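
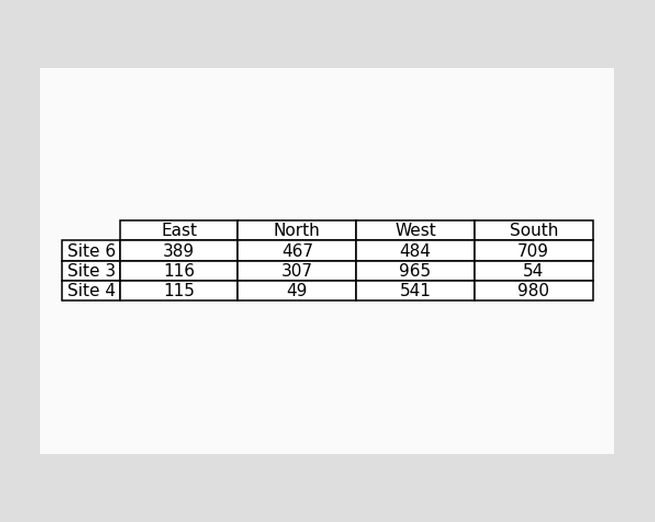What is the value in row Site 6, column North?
467

The (Site 6, North) cell reads 467.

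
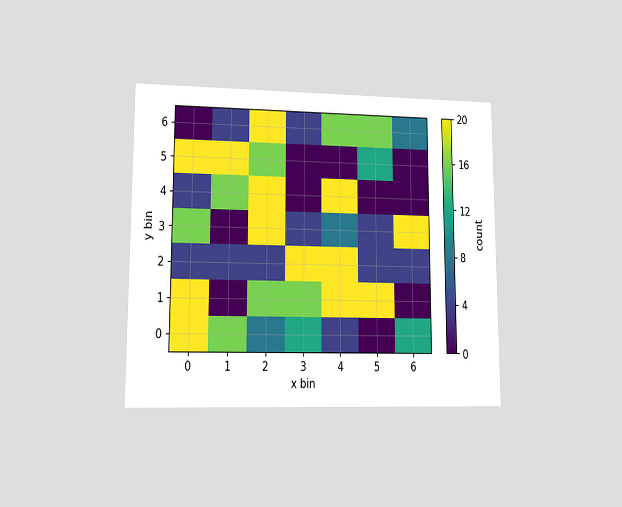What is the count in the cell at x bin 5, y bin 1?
20

The chart is viewed at a slight angle. Matching the cell (5, 1) against the colorbar gives 20.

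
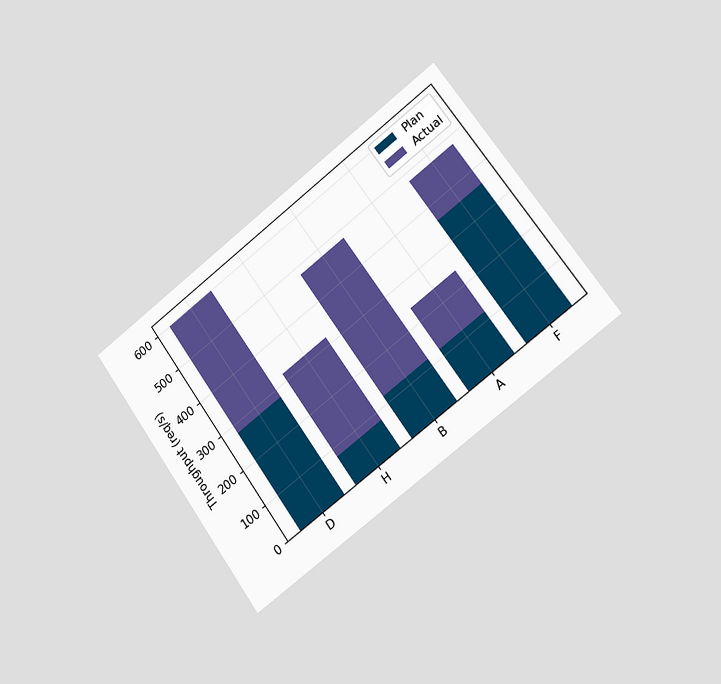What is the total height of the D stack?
The chart is tilted about 36° counter-clockwise and viewed slightly from the right. The D stack's top reaches 600req/s on the y-axis.

600req/s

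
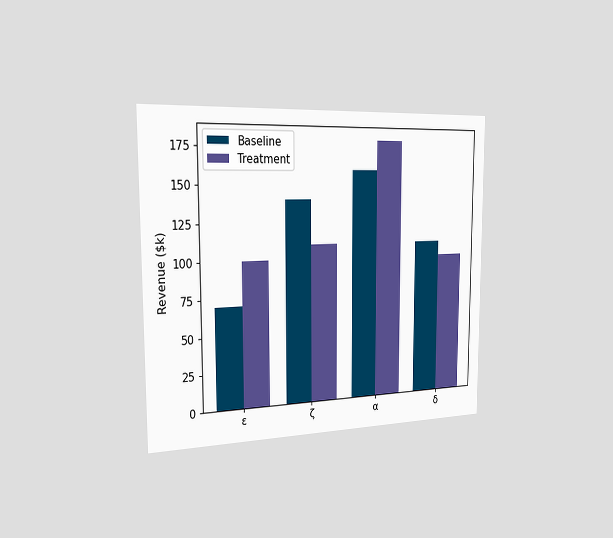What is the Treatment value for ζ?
$110k

The chart is viewed slightly from the left. The Treatment bar at ζ reaches $110k on the y-axis.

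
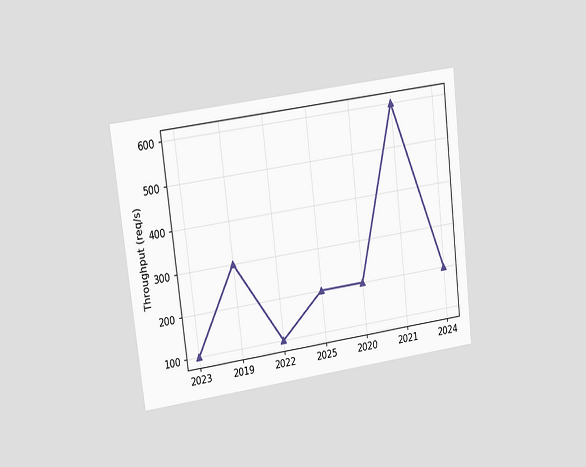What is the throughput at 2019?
300req/s

The chart is tilted about 7° counter-clockwise and viewed at a slight angle. At 2019, the line is at 300req/s.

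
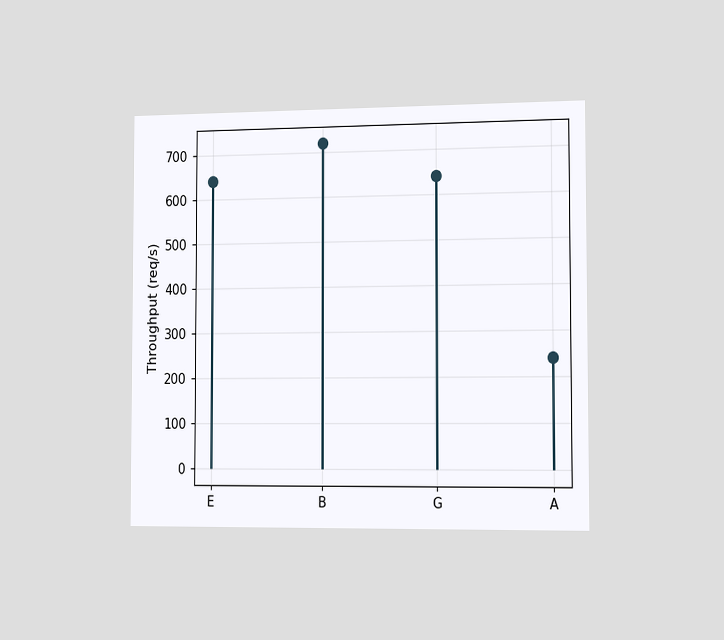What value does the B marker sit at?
720req/s

The chart is viewed slightly from the right. The B marker sits at 720req/s.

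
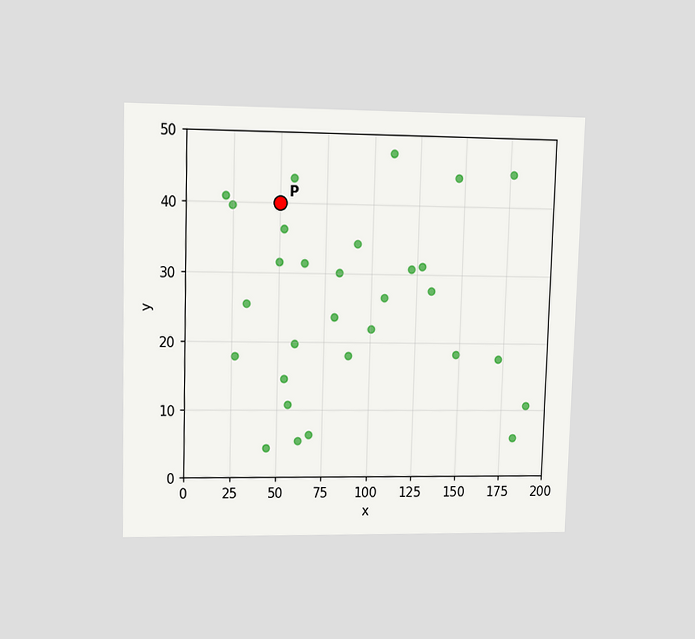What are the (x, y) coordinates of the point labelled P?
(50, 40)

The chart is viewed at a slight angle. Following the gridlines from P to each axis, P sits at (50, 40).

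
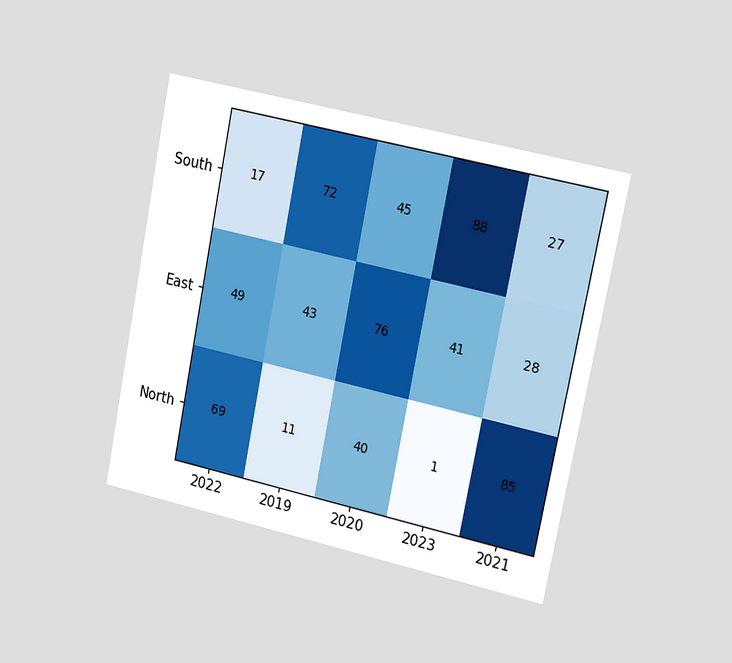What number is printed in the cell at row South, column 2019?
72

The chart is tilted about 11° clockwise and viewed slightly from the right. The (South, 2019) cell reads 72.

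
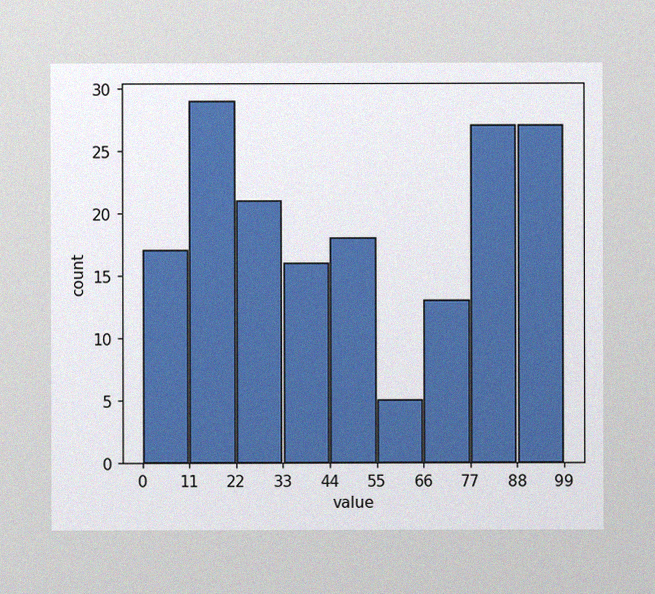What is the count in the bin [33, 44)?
16

The image has some photo noise and uneven lighting. The [33, 44) bin has height 16.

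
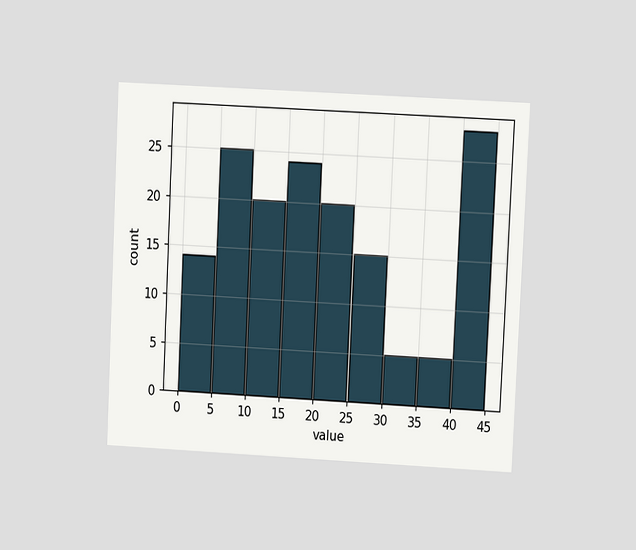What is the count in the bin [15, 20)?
The chart is tilted about 3° clockwise and viewed at a slight angle. The [15, 20) bin has height 24.

24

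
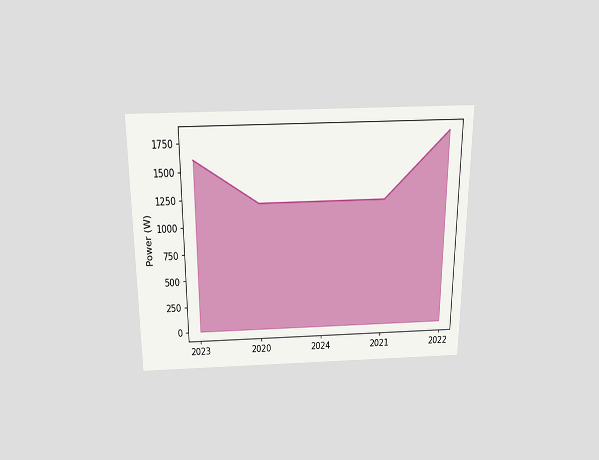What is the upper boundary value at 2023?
1600W

The chart is viewed slightly from above. At 2023 the upper boundary is at 1600W.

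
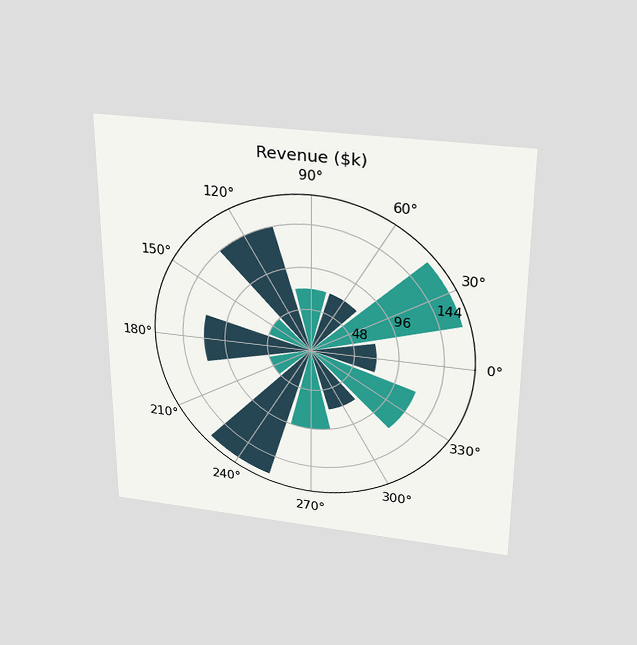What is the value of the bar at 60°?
The chart is viewed slightly from above. The bar at 60° reaches $72k on the radial axis.

$72k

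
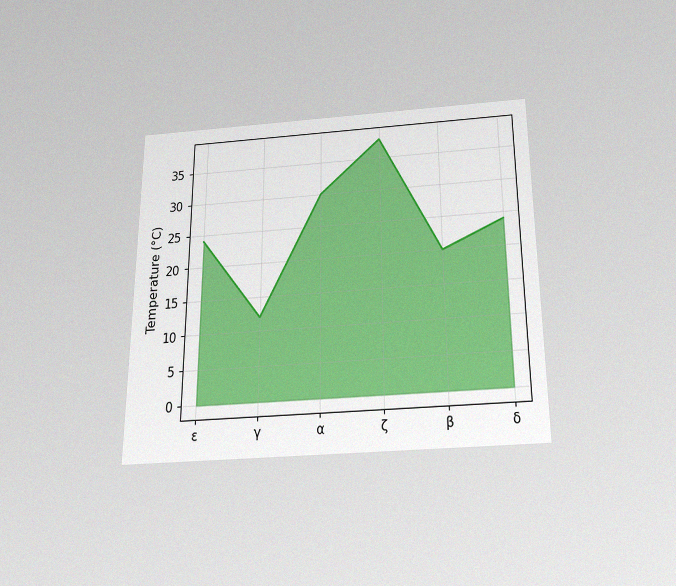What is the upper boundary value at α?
The chart is viewed slightly from below, with some photo noise. At α the upper boundary is at 30°C.

30°C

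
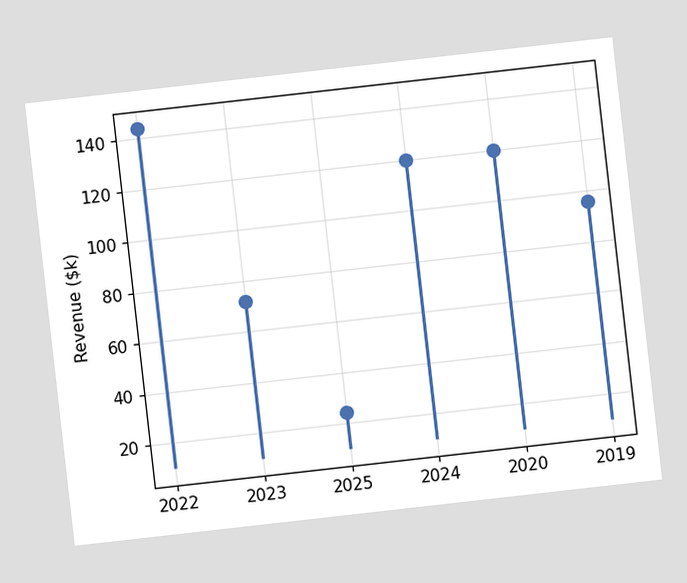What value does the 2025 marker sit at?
$24k

The chart is tilted about 6° counter-clockwise. The 2025 marker sits at $24k.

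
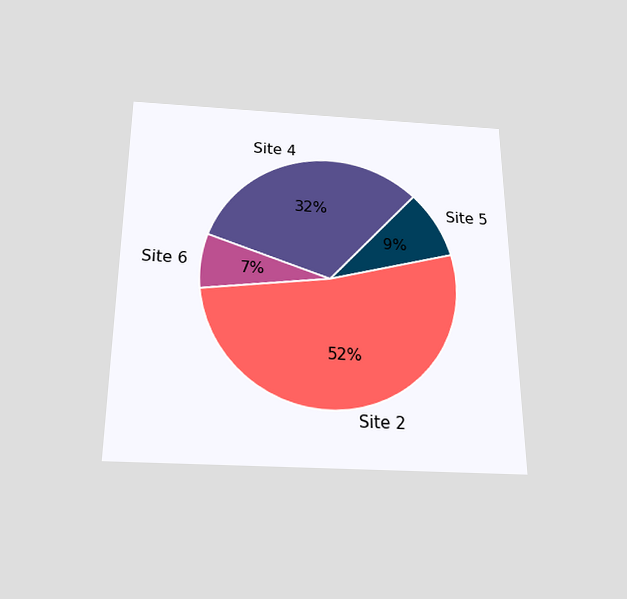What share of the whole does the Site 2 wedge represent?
The chart is viewed slightly from below. The Site 2 slice takes up 52% of the pie.

52%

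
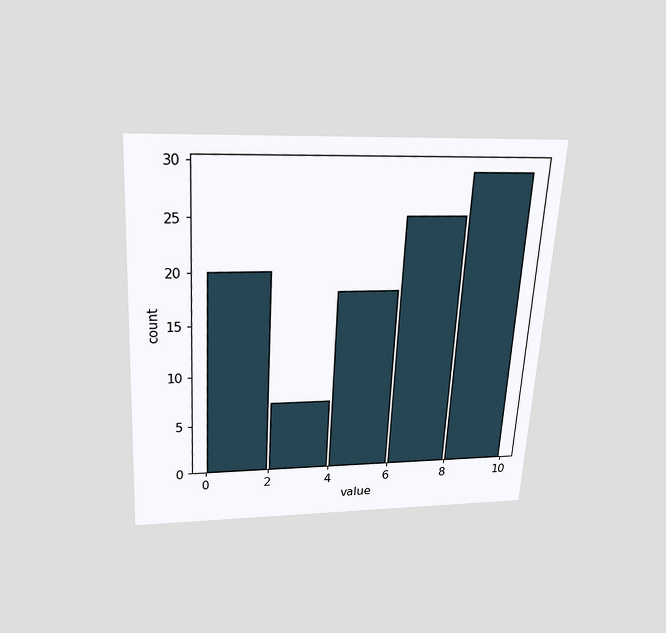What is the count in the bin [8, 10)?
29

The chart is tilted about 3° clockwise and viewed slightly from above. The [8, 10) bin has height 29.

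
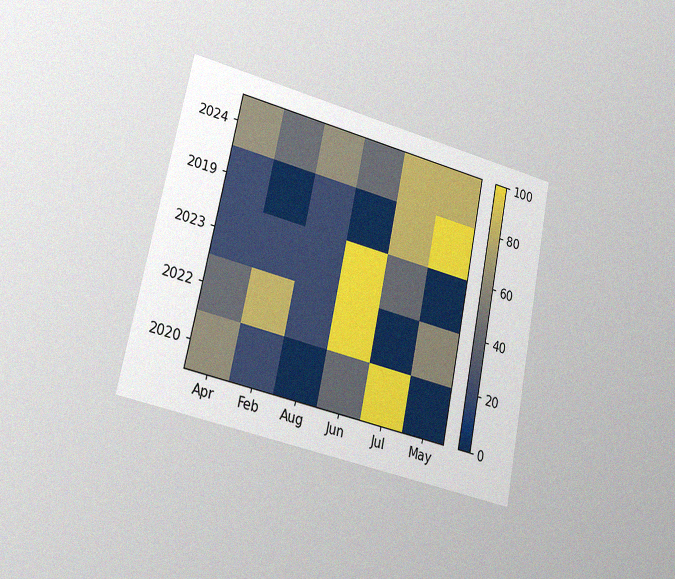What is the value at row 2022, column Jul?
0

The chart is tilted about 12° clockwise and viewed slightly from the left, with some photo noise. Matching cell (2022, Jul) against the colorbar gives 0.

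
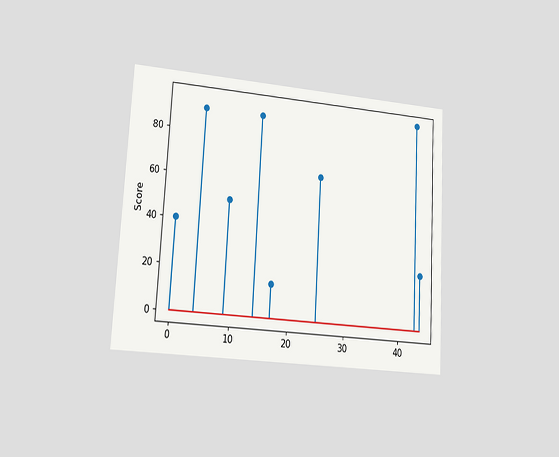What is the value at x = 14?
The chart is tilted about 3° clockwise and viewed at a slight angle. The stem at x=14 reaches 90.

90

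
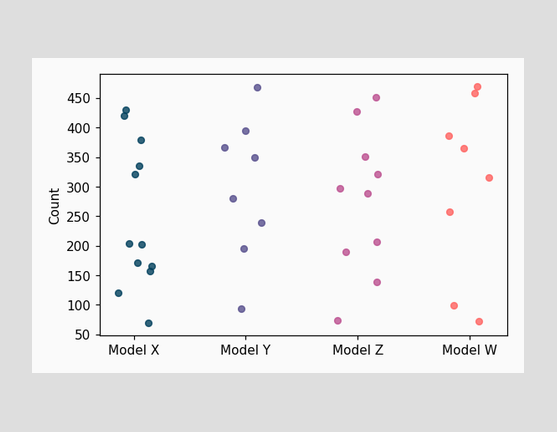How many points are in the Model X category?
12

Counting the markers in the Model X column gives 12.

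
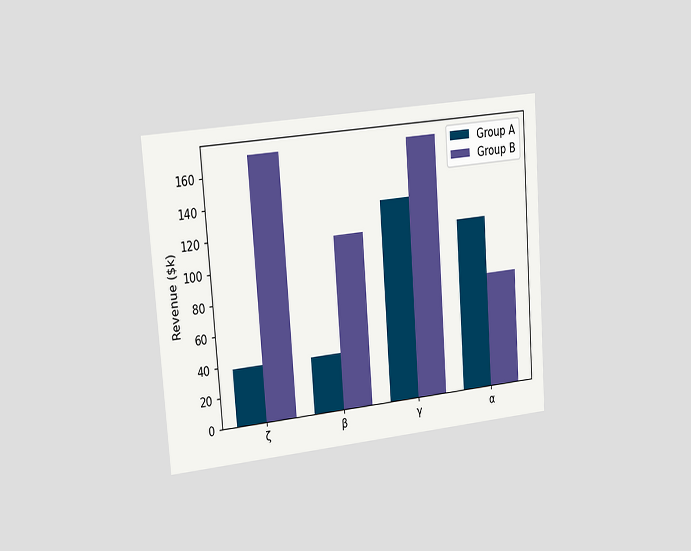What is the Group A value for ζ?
$38k

The chart is tilted about 4° counter-clockwise and viewed slightly from the left. The Group A bar at ζ reaches $38k on the y-axis.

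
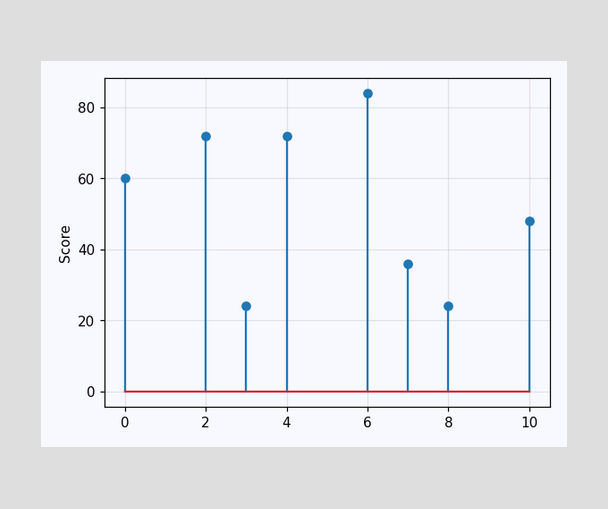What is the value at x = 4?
72

The stem at x=4 reaches 72.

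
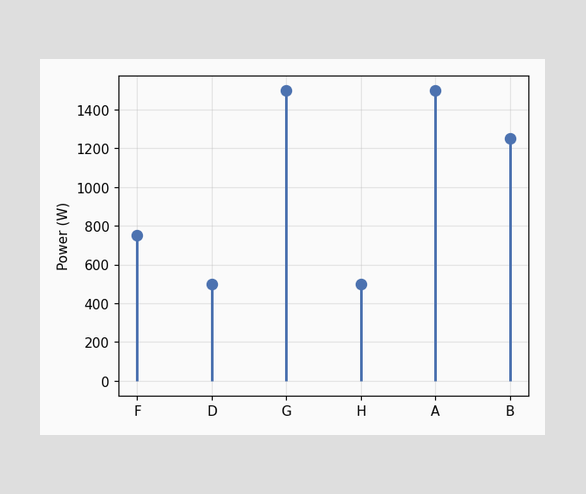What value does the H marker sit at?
The H marker sits at 500W.

500W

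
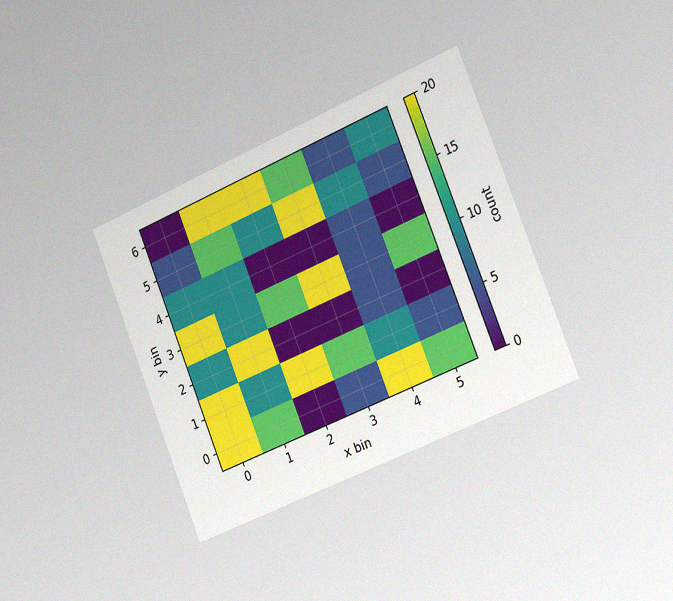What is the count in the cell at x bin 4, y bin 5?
The chart is tilted about 22° counter-clockwise and viewed slightly from the right, with some photo noise. Matching the cell (4, 5) against the colorbar gives 10.

10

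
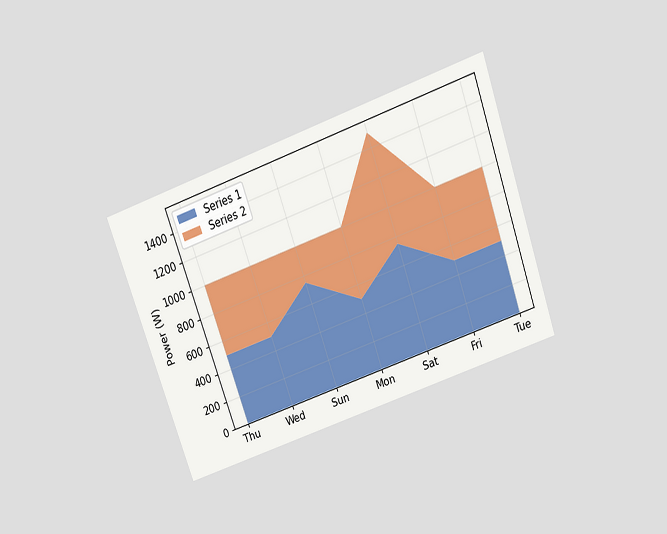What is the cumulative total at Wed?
The chart is tilted about 20° counter-clockwise and viewed slightly from above. The stacked total at Wed reaches 1000W.

1000W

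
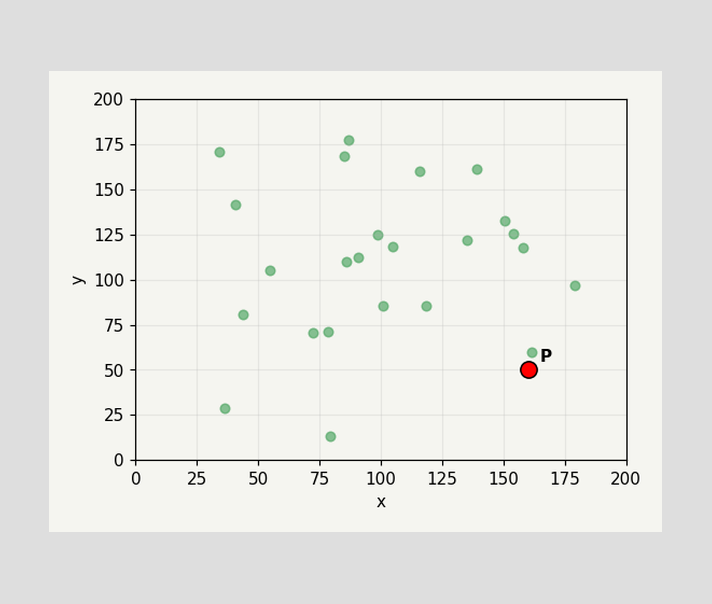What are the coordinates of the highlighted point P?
(160, 50)

Following the gridlines from P to each axis, P sits at (160, 50).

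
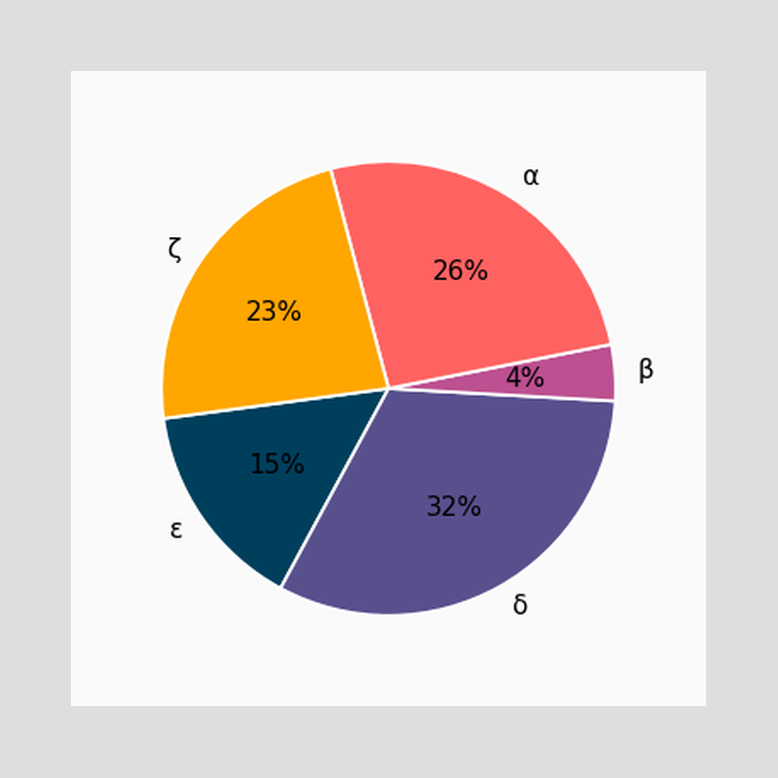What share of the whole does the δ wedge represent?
32%

The δ slice takes up 32% of the pie.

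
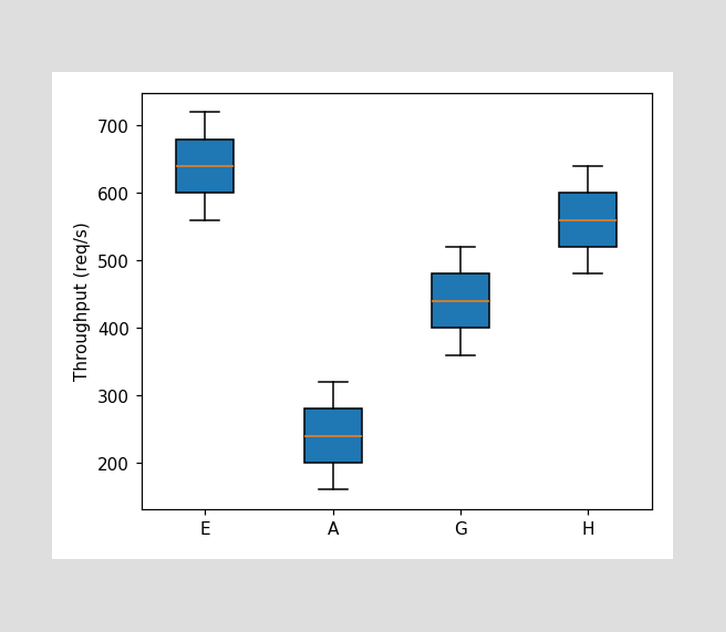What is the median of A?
The median line in the A box sits at 240req/s.

240req/s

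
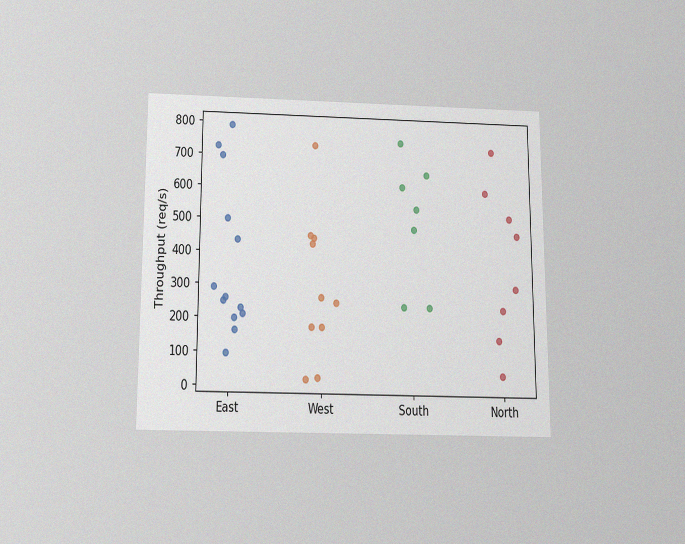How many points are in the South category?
7

The chart is viewed slightly from below, with some photo noise. Counting the markers in the South column gives 7.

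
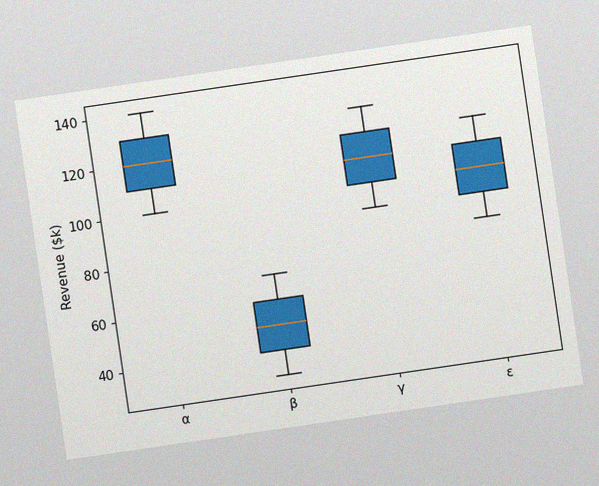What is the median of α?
The chart is tilted about 8° counter-clockwise, with some photo noise. The median line in the α box sits at $120k.

$120k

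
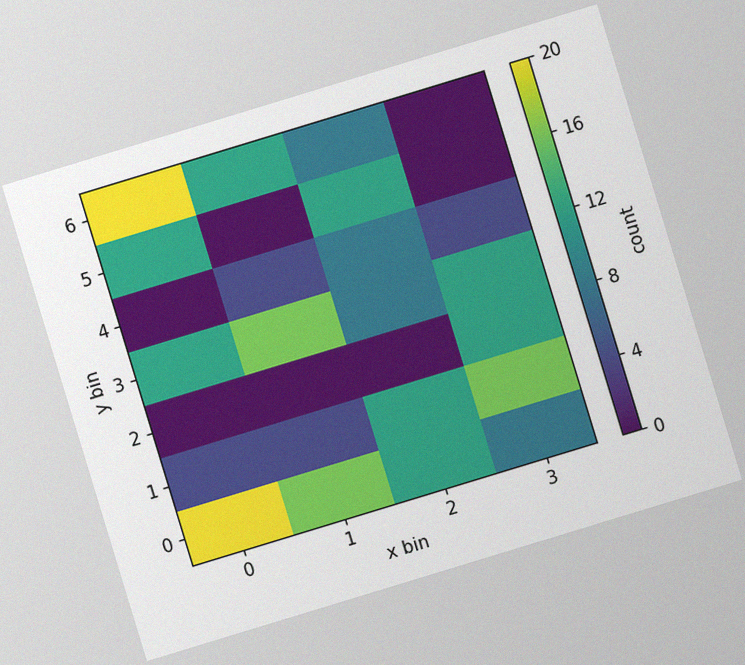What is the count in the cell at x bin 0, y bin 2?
0

The chart is tilted about 17° counter-clockwise, with some photo noise. Matching the cell (0, 2) against the colorbar gives 0.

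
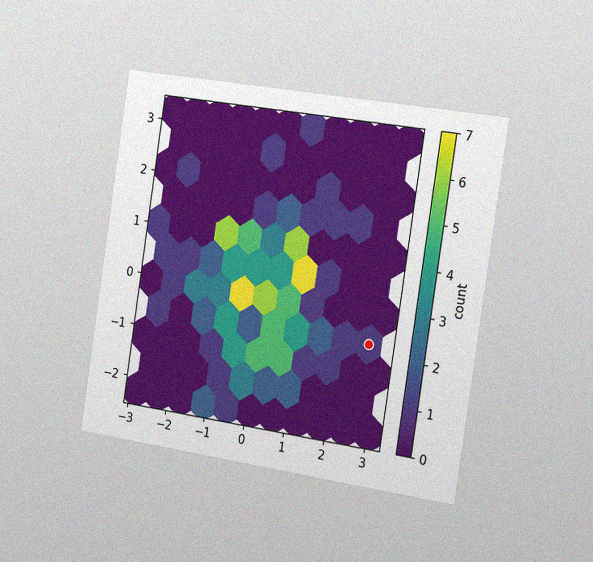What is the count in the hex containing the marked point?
1

The chart is tilted about 9° clockwise and viewed slightly from the right, with some photo noise. The marked hex reads 1 on the colorbar.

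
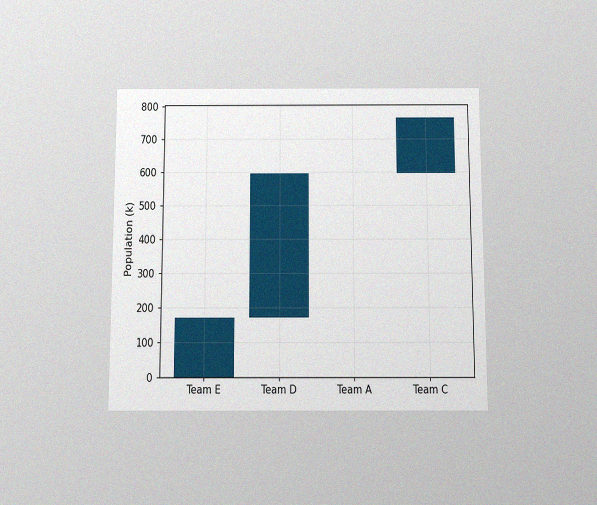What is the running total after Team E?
170k

The chart is viewed slightly from below, with some photo noise. After Team E the running total reaches 170k.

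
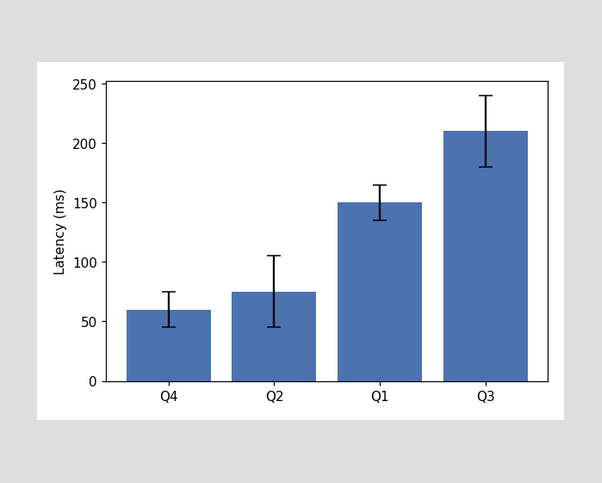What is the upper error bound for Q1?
The Q1 bar's upper whisker reaches 165ms.

165ms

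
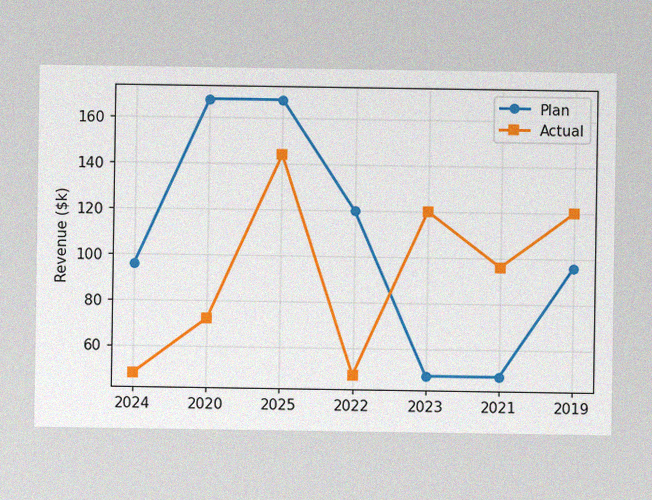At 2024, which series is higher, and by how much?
Plan, by $48k

The image has some photo noise and uneven lighting. At 2024, Plan sits above the other line by $48k.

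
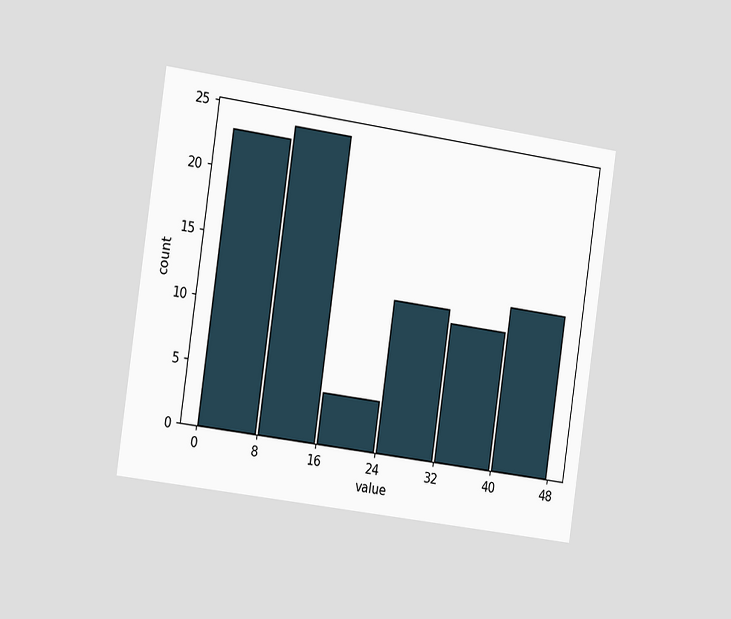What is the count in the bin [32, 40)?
11

The chart is tilted about 8° clockwise and viewed slightly from the left. The [32, 40) bin has height 11.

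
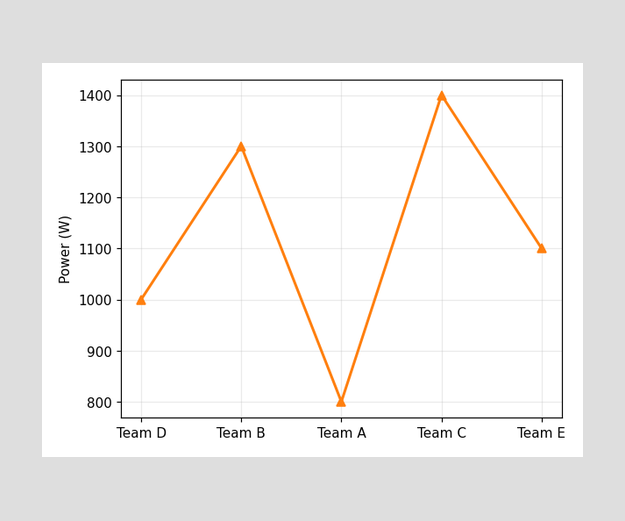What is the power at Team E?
At Team E, the line is at 1100W.

1100W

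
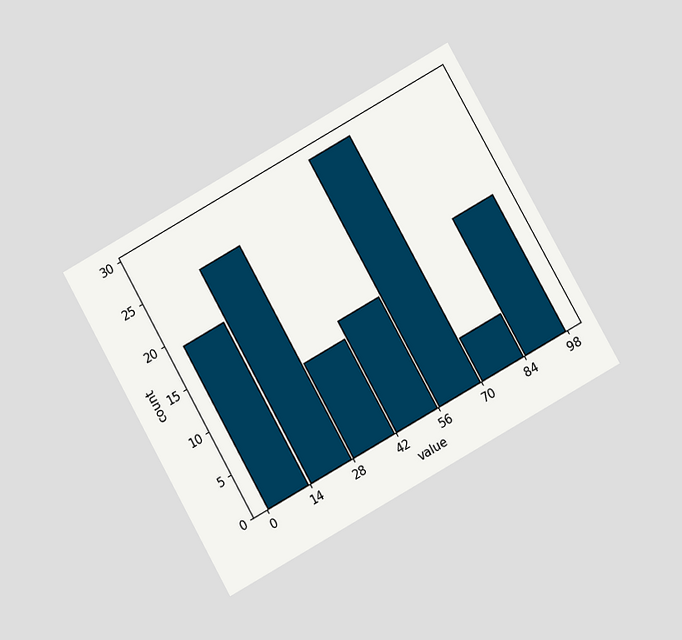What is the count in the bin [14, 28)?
The chart is tilted about 29° counter-clockwise and viewed at a slight angle. The [14, 28) bin has height 25.

25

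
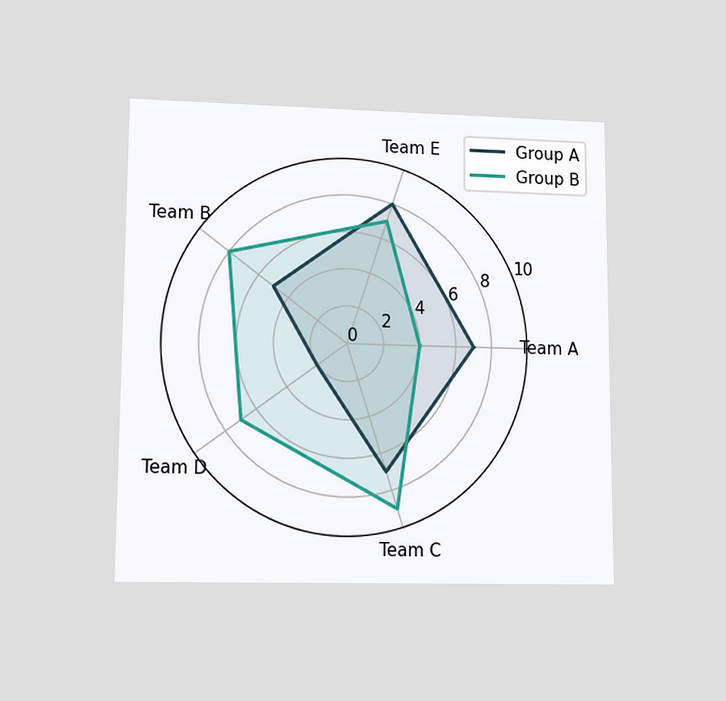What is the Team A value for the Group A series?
7

The chart is viewed at a slight angle. On the Team A axis, Group A reaches 7.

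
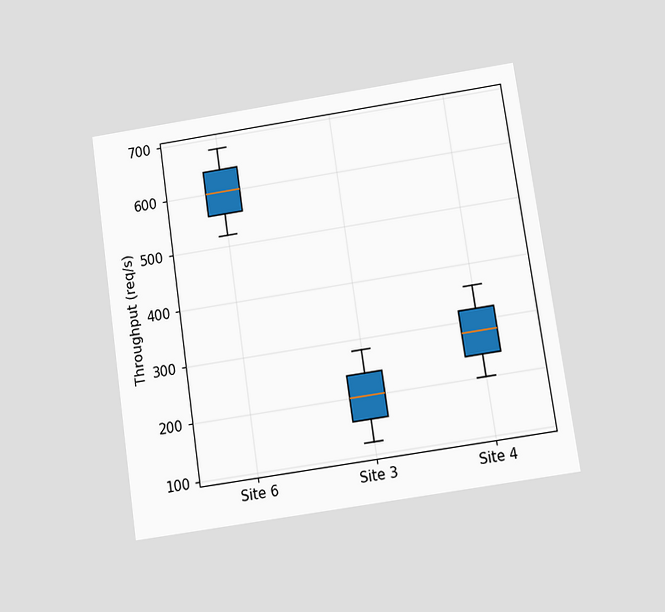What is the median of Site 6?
600req/s

The chart is tilted about 8° counter-clockwise and viewed at a slight angle. The median line in the Site 6 box sits at 600req/s.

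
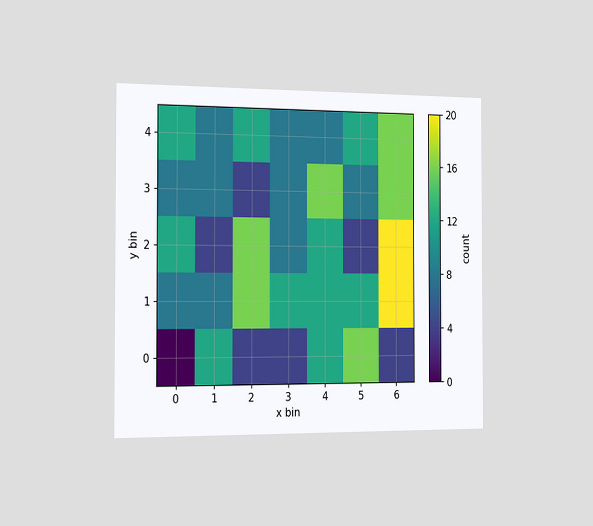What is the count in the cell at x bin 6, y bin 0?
The chart is viewed slightly from the left. Matching the cell (6, 0) against the colorbar gives 4.

4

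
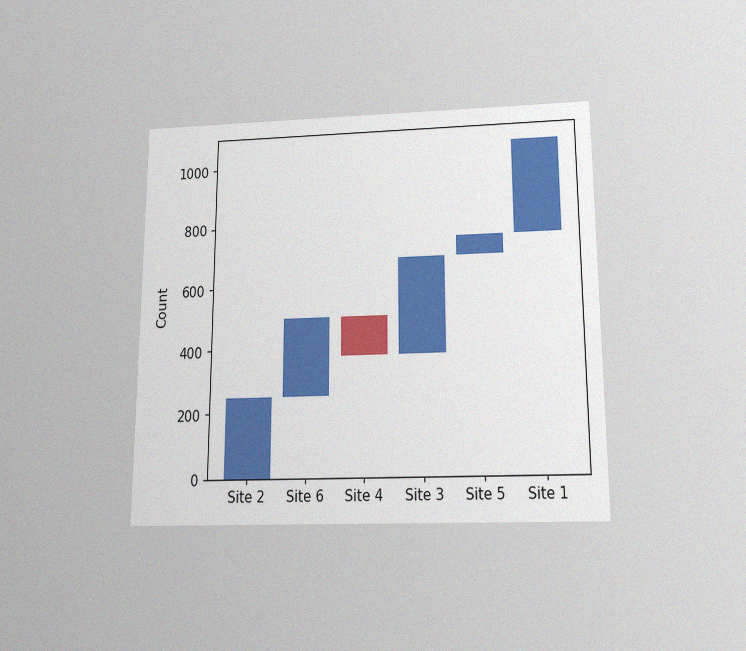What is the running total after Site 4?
The chart is viewed slightly from below, with some photo noise. After Site 4 the running total reaches 372.

372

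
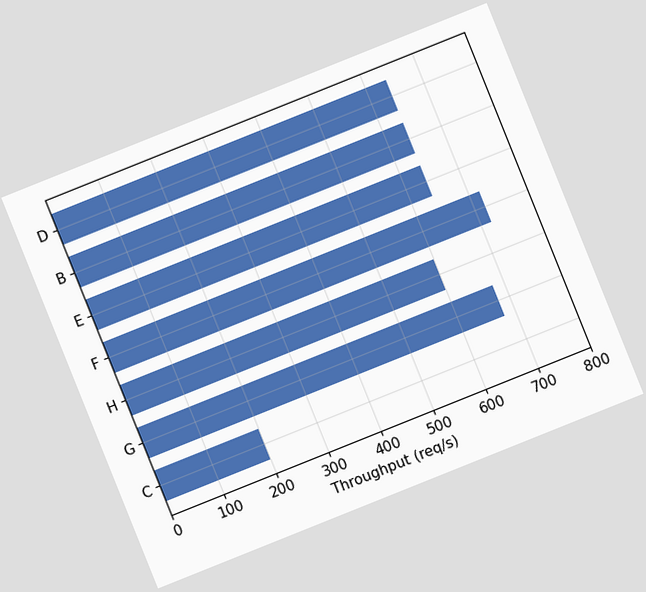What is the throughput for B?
640req/s

The chart is tilted about 22° counter-clockwise. Reading along the chart's x-axis, the B bar reaches 640req/s.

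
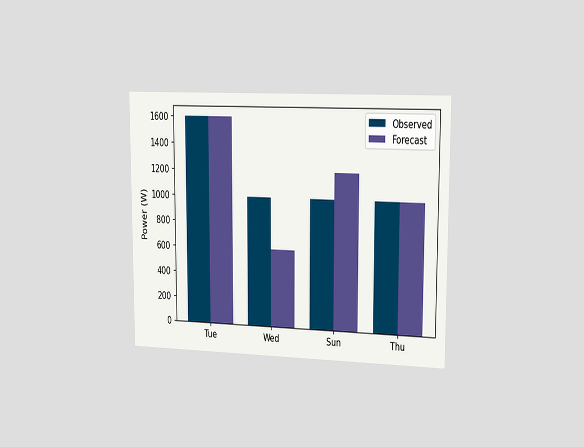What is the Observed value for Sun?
1000W

The chart is viewed slightly from the right. The Observed bar at Sun reaches 1000W on the y-axis.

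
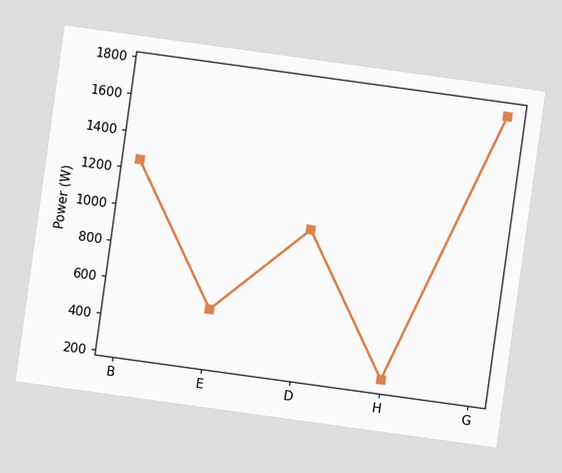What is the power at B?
The chart is tilted about 8° clockwise. At B, the line is at 1250W.

1250W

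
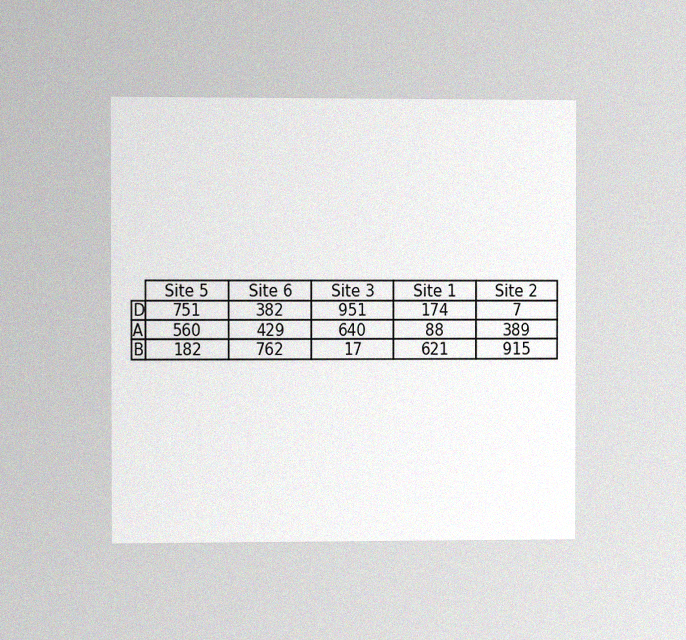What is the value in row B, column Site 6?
762

The chart is viewed slightly from the left, with some photo noise. The (B, Site 6) cell reads 762.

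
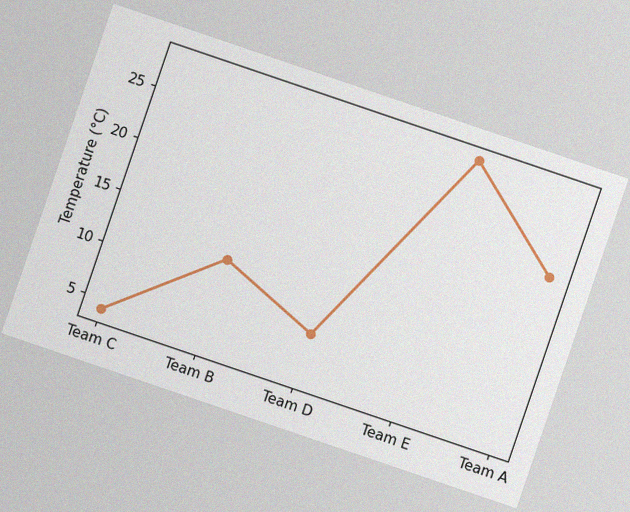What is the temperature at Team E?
28°C

The chart is tilted about 19° clockwise, with some photo noise. At Team E, the line is at 28°C.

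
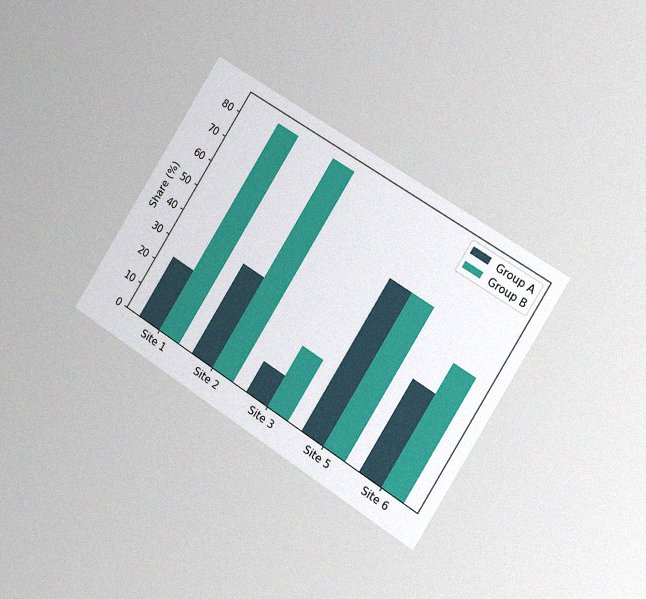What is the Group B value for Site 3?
The chart is tilted about 32° clockwise and viewed slightly from the right, with some photo noise. The Group B bar at Site 3 reaches 24% on the y-axis.

24%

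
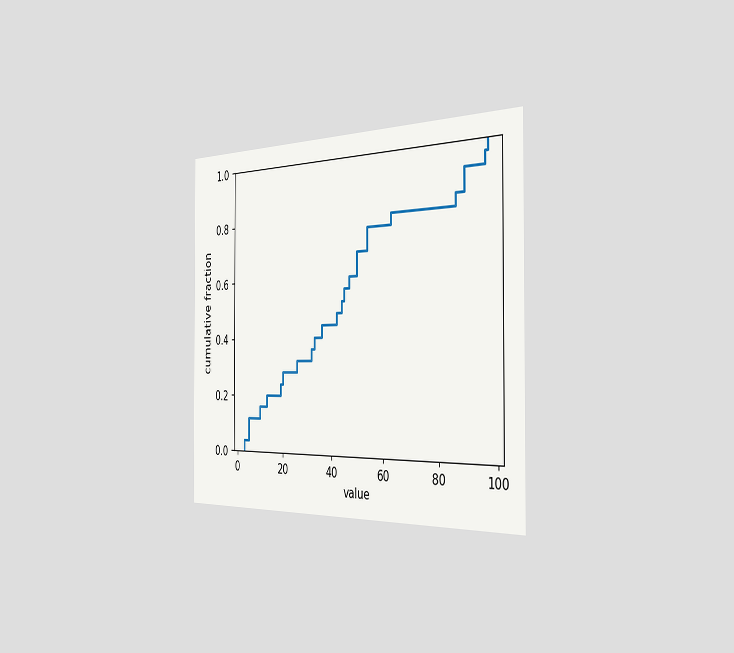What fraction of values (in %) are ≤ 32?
The chart is viewed slightly from the right. At x=32 the ECDF step is at 36%.

36%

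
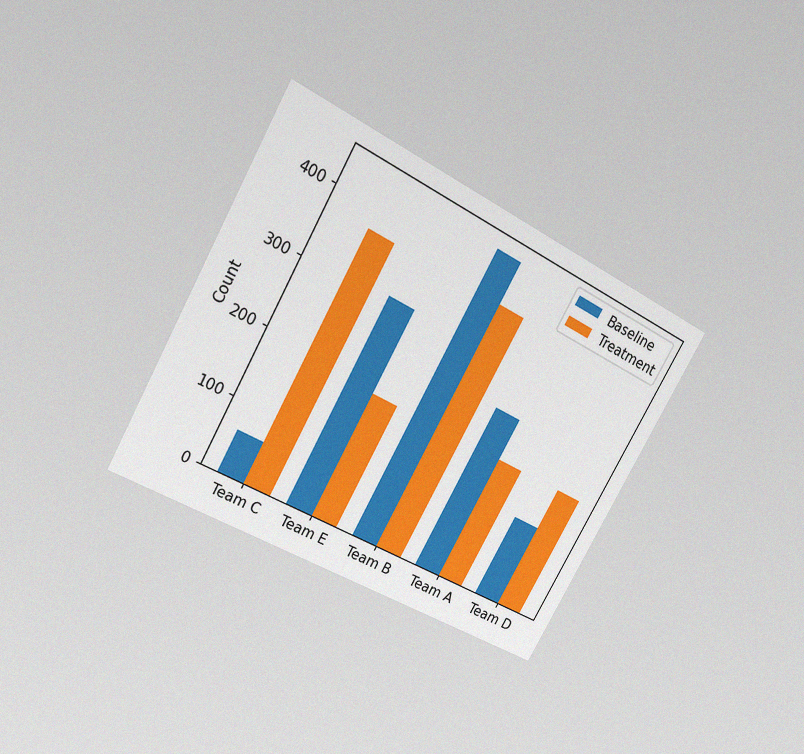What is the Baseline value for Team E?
The chart is tilted about 29° clockwise and viewed at a slight angle, with some photo noise. The Baseline bar at Team E reaches 310 on the y-axis.

310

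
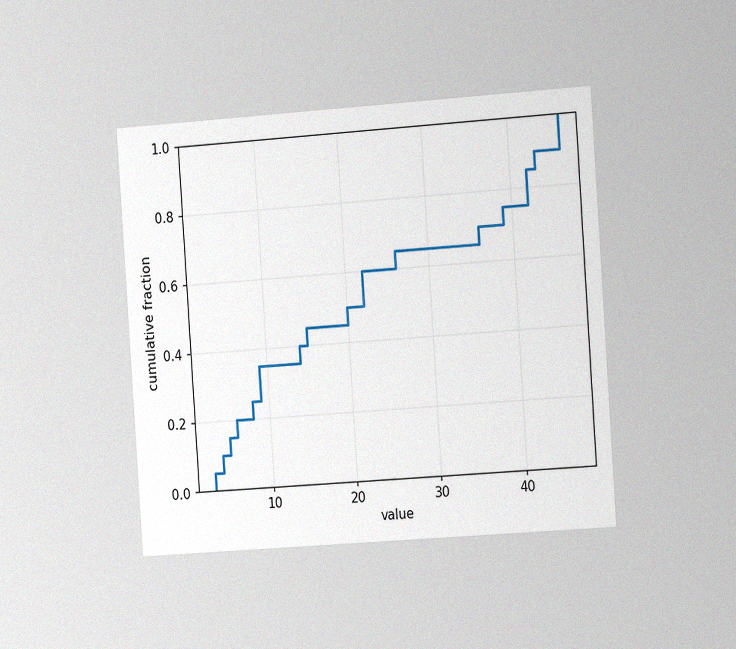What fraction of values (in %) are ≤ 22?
60%

The chart is tilted about 4° counter-clockwise and viewed slightly from the right, with some photo noise. At x=22 the ECDF step is at 60%.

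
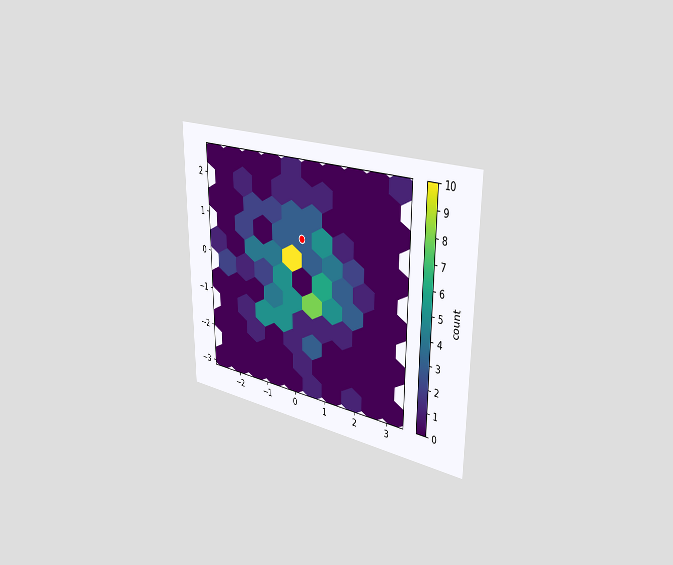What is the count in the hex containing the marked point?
3

The chart is viewed slightly from the right. The marked hex reads 3 on the colorbar.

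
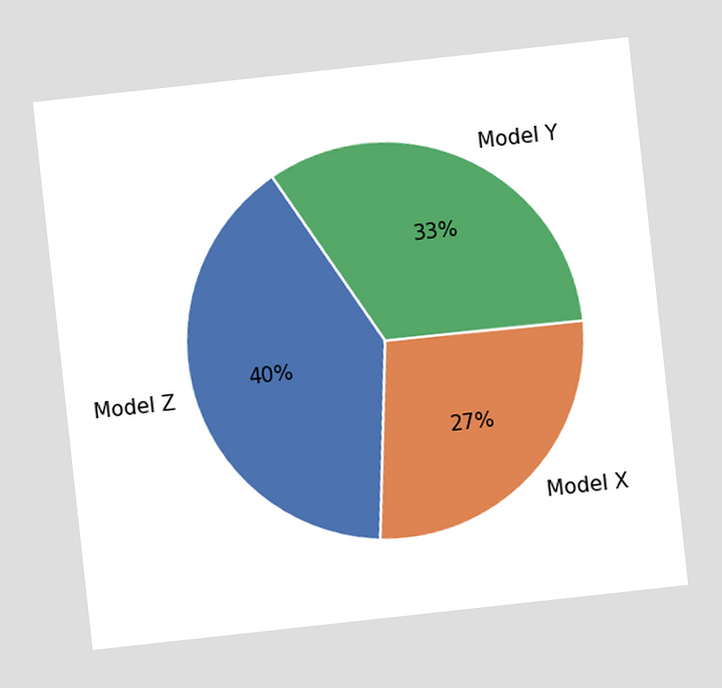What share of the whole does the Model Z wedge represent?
40%

The chart is tilted about 6° counter-clockwise. The Model Z slice takes up 40% of the pie.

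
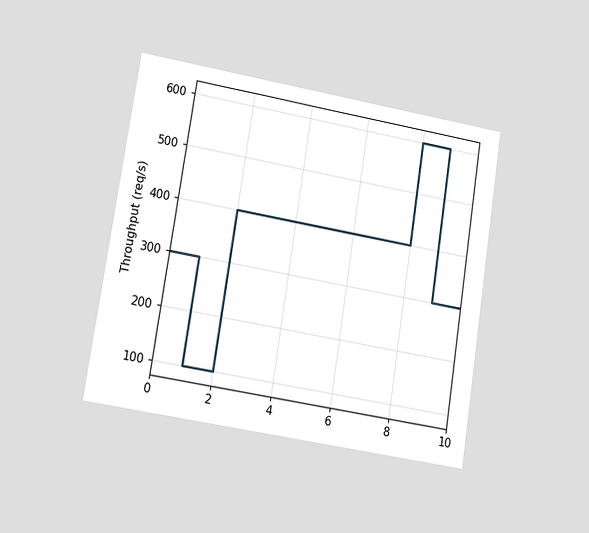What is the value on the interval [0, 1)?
The chart is tilted about 9° clockwise and viewed at a slight angle. On [0, 1) the step sits at 300req/s.

300req/s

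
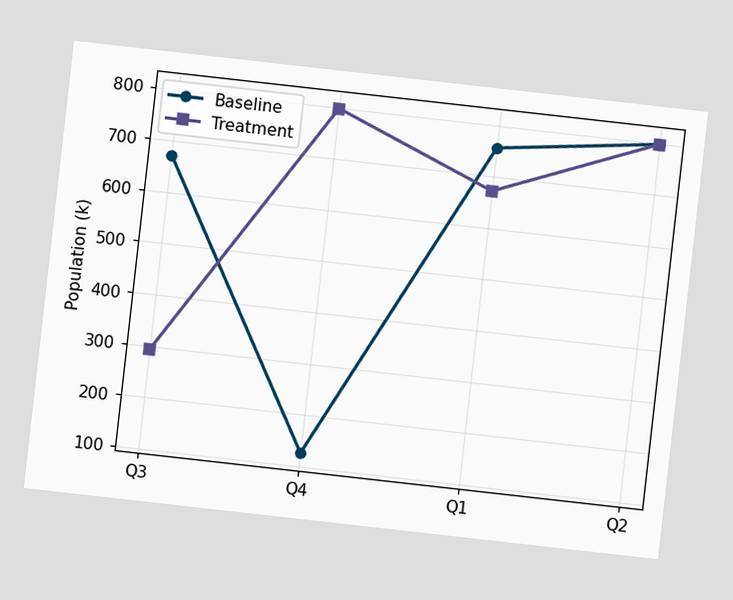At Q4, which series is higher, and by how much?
Treatment, by 672k

The chart is tilted about 6° clockwise. At Q4, Treatment sits above the other line by 672k.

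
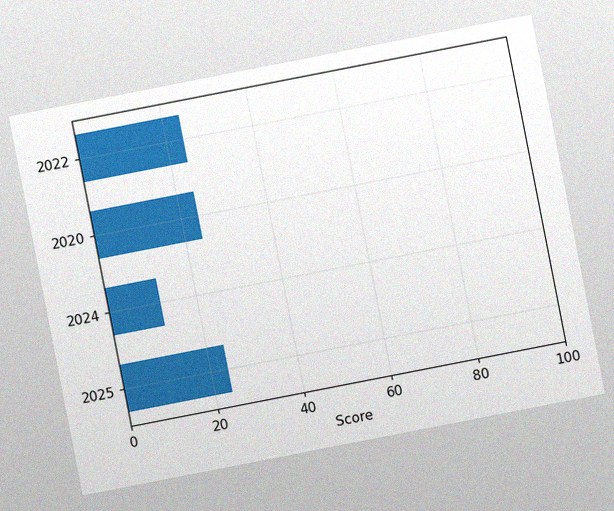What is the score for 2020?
24

The chart is tilted about 11° counter-clockwise, with some photo noise. Reading along the chart's x-axis, the 2020 bar reaches 24.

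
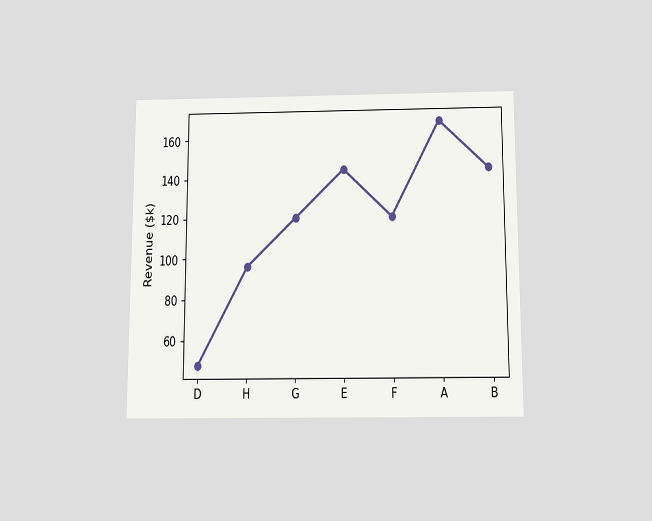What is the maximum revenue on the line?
The chart is viewed slightly from below. The highest point is at A, and reading across to the y-axis gives $168k.

$168k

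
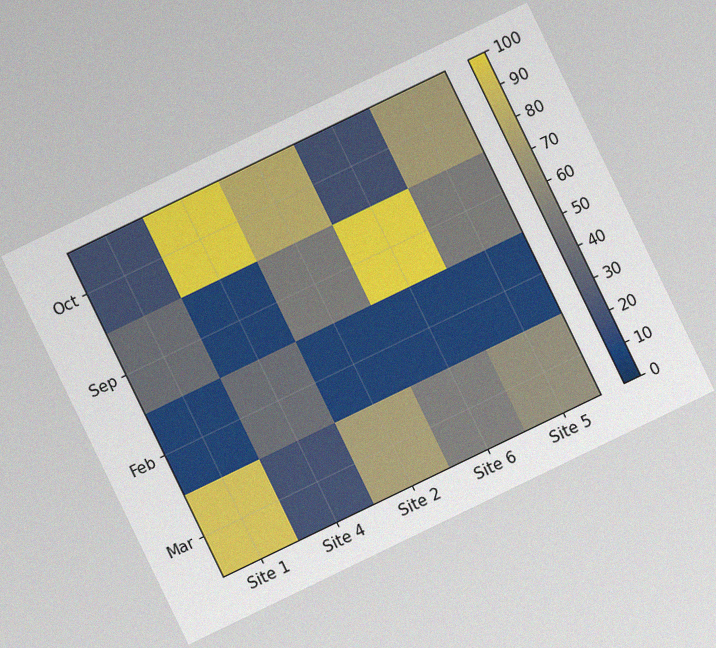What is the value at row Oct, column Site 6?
20

The chart is tilted about 26° counter-clockwise, with some photo noise. Matching cell (Oct, Site 6) against the colorbar gives 20.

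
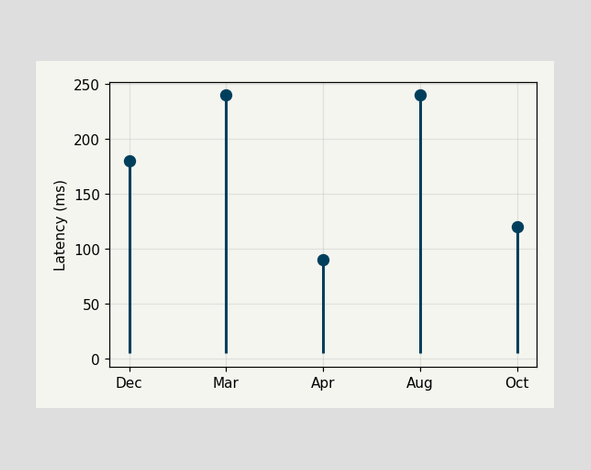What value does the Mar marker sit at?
240ms

The Mar marker sits at 240ms.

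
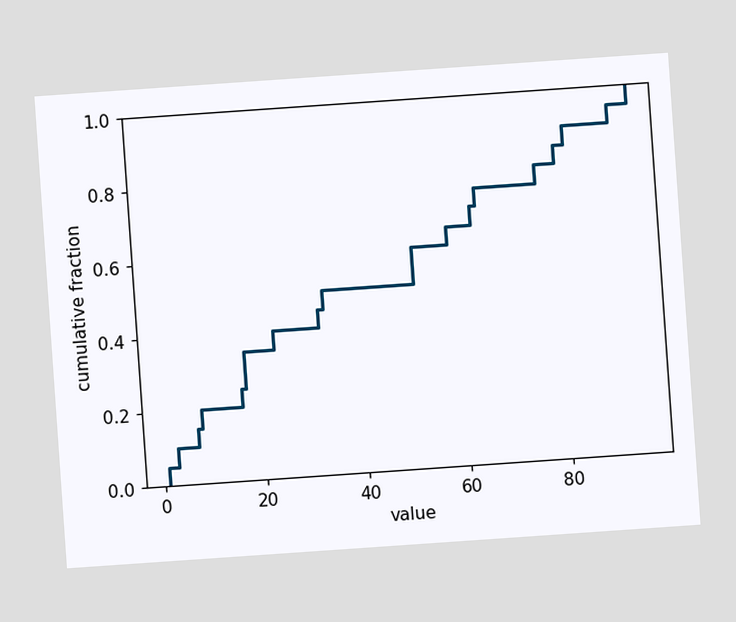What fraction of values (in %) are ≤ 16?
The chart is tilted about 4° counter-clockwise. At x=16 the ECDF step is at 25%.

25%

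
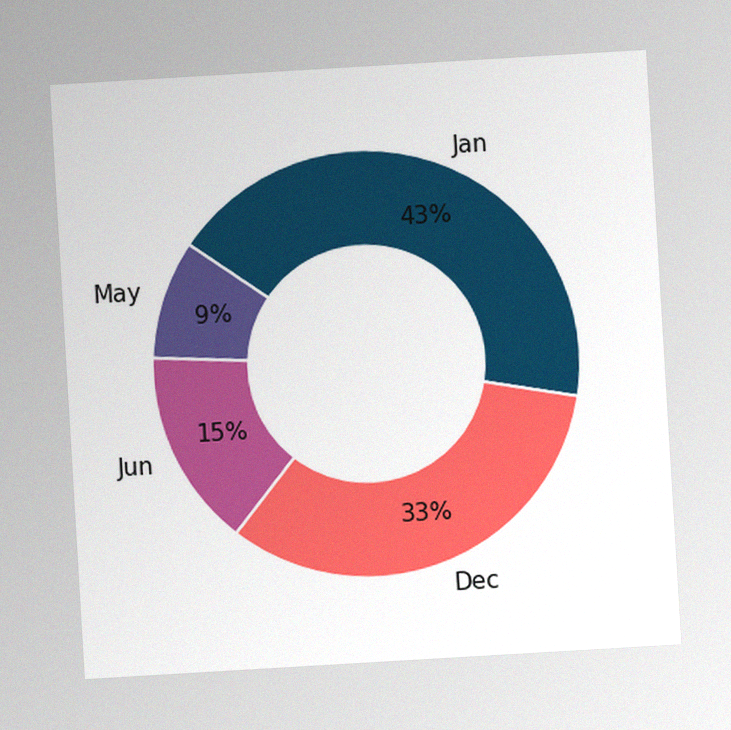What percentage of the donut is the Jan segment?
43%

The chart is tilted about 3° counter-clockwise, with some photo noise. The Jan segment takes up 43% of the ring.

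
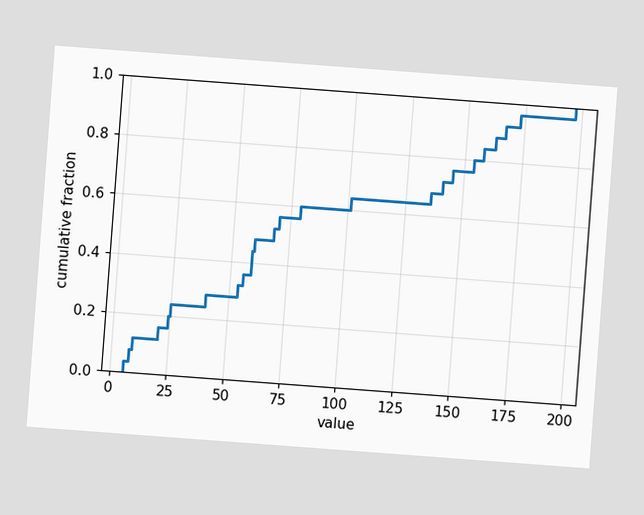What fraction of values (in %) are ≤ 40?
The chart is tilted about 4° clockwise. At x=40 the ECDF step is at 28%.

28%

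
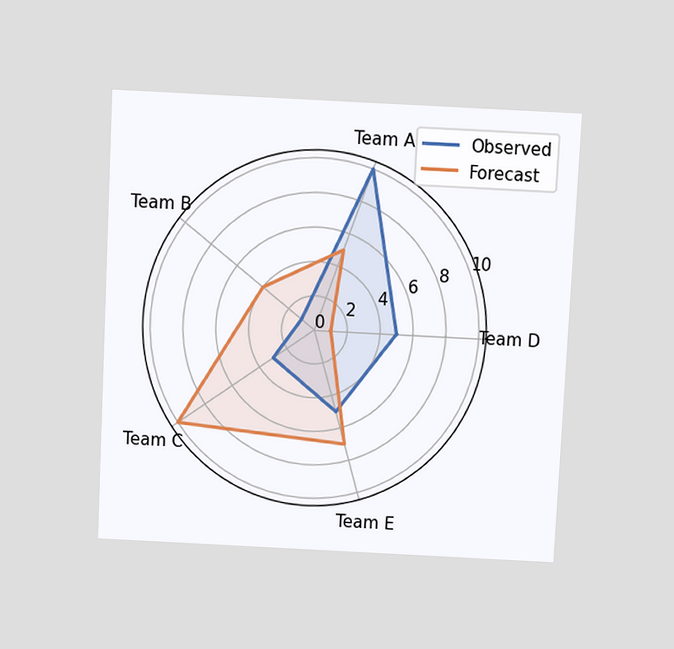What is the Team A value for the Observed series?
10

The chart is tilted about 3° clockwise and viewed slightly from above. On the Team A axis, Observed reaches 10.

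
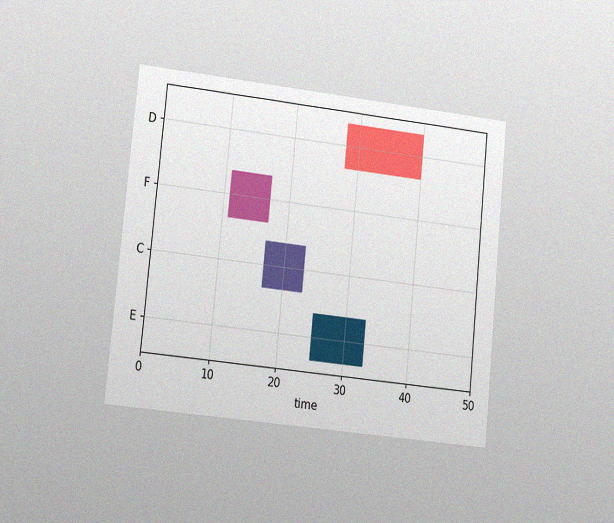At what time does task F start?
11

The chart is tilted about 6° clockwise and viewed slightly from the left, with some photo noise. The F bar begins at t=11.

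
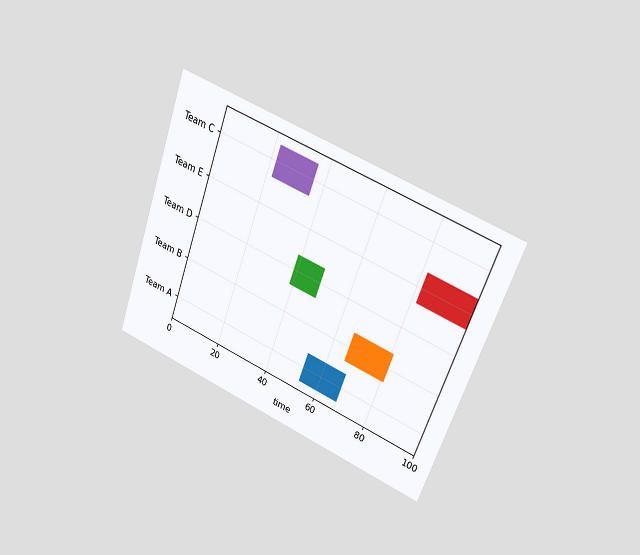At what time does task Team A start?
The chart is tilted about 20° clockwise and viewed at a slight angle. The Team A bar begins at t=53.

53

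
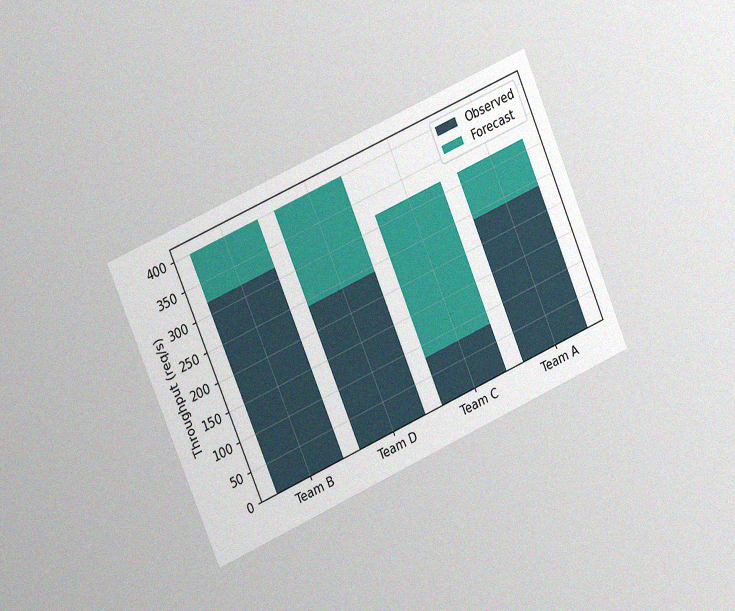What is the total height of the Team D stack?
The chart is tilted about 23° counter-clockwise and viewed slightly from the left, with some photo noise. The Team D stack's top reaches 400req/s on the y-axis.

400req/s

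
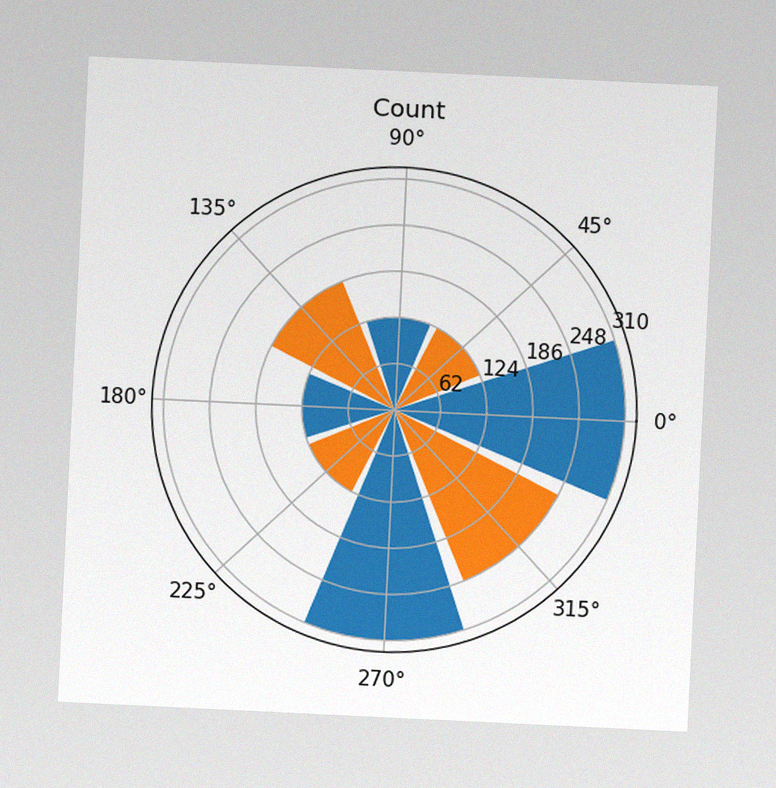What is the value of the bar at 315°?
The chart is tilted about 3° clockwise, with some photo noise. The bar at 315° reaches 248 on the radial axis.

248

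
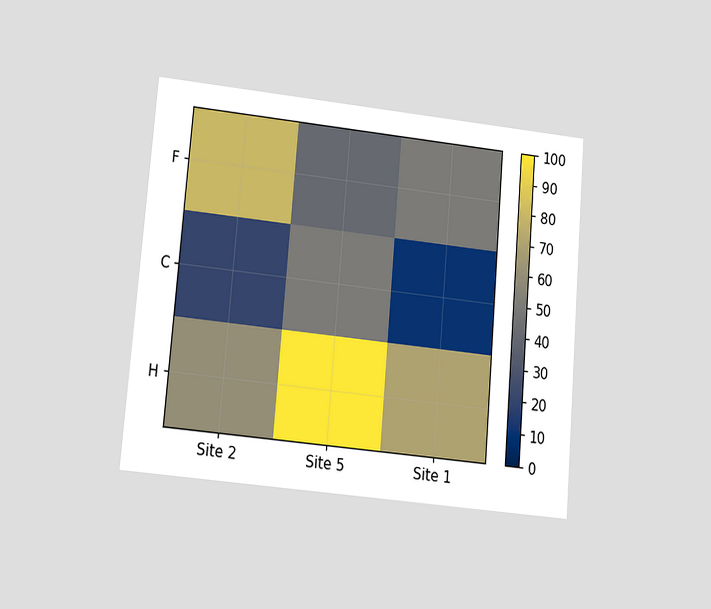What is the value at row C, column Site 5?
50

The chart is tilted about 5° clockwise and viewed at a slight angle. Matching cell (C, Site 5) against the colorbar gives 50.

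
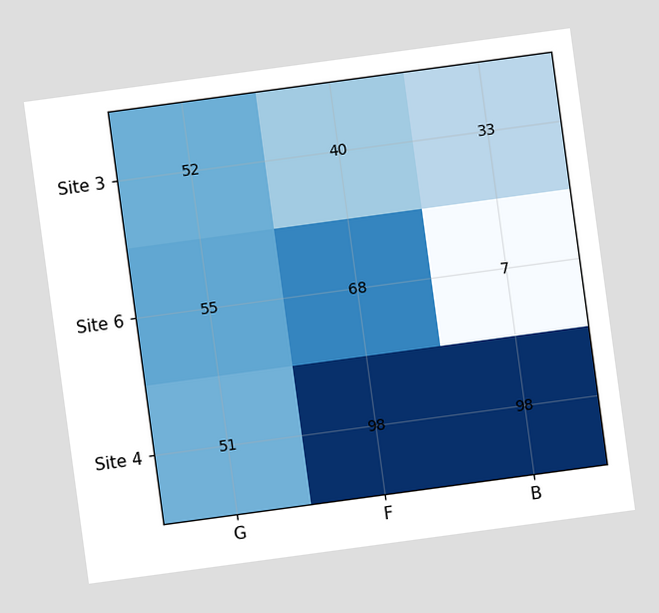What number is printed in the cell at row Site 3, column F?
The chart is tilted about 8° counter-clockwise. The (Site 3, F) cell reads 40.

40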